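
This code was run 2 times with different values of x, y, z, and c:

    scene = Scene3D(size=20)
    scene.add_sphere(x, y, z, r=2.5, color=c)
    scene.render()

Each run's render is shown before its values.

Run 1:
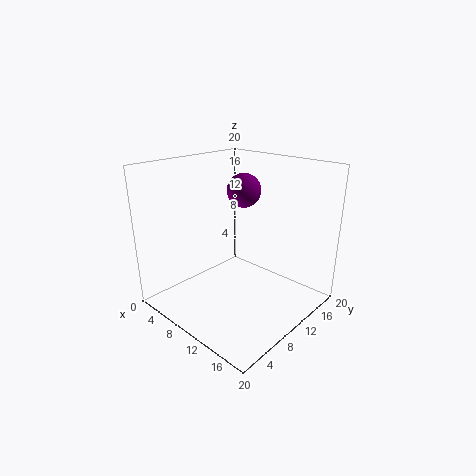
x = 7.5, y = 14, z = 15.5, c = 'purple'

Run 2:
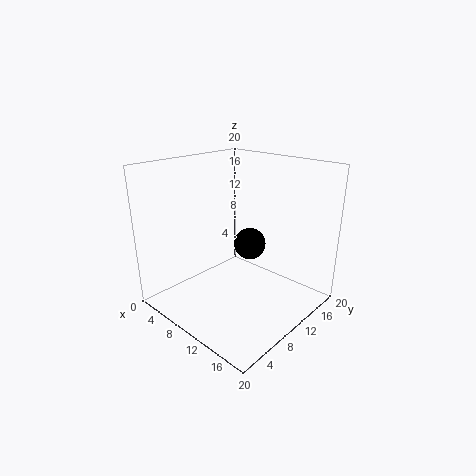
x = 7.5, y = 15.5, z = 6.5, c = 'black'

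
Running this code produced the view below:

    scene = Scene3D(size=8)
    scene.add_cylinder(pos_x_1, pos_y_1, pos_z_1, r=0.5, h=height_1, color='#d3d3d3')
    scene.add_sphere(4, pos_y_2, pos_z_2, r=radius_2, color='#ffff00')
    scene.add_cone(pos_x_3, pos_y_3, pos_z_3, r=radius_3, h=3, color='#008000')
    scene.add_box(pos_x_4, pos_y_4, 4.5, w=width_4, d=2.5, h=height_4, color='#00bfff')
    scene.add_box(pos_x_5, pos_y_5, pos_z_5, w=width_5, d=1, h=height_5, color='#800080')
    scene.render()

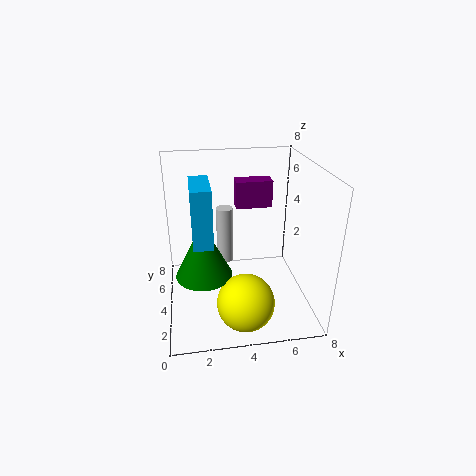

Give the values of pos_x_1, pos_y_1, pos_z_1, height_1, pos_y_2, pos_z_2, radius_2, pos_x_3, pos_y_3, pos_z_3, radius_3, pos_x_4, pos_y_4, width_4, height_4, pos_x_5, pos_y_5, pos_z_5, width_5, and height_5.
pos_x_1 = 3.5; pos_y_1 = 6; pos_z_1 = 1.5; height_1 = 3.5; pos_y_2 = 1.5; pos_z_2 = 1.5; radius_2 = 1.5; pos_x_3 = 2; pos_y_3 = 3; pos_z_3 = 2.5; radius_3 = 1.5; pos_x_4 = 1.5; pos_y_4 = 2; width_4 = 1; height_4 = 3; pos_x_5 = 4; pos_y_5 = 4.5; pos_z_5 = 5.5; width_5 = 2; height_5 = 1.5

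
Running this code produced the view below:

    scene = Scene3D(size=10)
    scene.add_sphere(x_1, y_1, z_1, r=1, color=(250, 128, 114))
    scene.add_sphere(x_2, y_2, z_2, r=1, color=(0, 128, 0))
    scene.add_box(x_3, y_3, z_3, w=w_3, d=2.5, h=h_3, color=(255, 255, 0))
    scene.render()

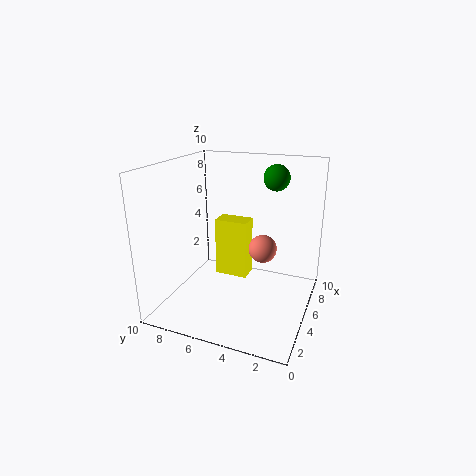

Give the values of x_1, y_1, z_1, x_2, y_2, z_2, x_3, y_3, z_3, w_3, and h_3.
x_1 = 6, y_1 = 3.5, z_1 = 4, x_2 = 9, y_2 = 3.5, z_2 = 8.5, x_3 = 6.5, y_3 = 5, z_3 = 1, w_3 = 1.5, h_3 = 4.5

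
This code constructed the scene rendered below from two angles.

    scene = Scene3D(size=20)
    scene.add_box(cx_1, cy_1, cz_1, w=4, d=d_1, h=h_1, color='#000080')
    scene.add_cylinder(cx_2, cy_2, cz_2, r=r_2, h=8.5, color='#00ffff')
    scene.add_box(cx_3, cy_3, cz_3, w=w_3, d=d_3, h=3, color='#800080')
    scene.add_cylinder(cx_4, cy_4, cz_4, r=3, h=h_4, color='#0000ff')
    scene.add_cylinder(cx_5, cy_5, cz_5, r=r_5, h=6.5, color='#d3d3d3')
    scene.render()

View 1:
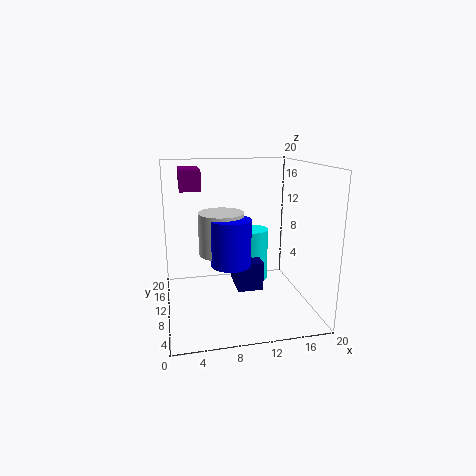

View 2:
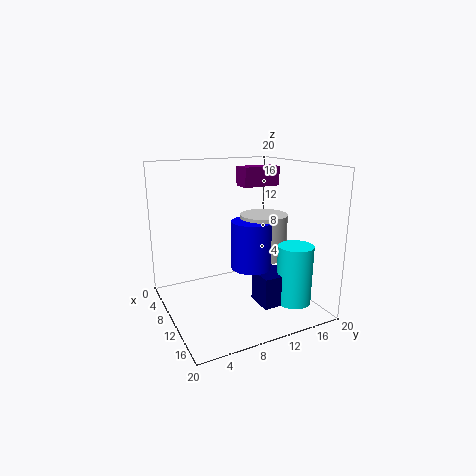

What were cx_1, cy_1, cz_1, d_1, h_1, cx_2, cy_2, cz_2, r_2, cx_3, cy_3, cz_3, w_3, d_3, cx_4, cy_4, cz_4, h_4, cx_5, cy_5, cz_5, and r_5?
cx_1 = 10.5; cy_1 = 12; cz_1 = 0.5; d_1 = 5.5; h_1 = 4.5; cx_2 = 14; cy_2 = 17; cz_2 = 0.5; r_2 = 2.5; cx_3 = 2.5; cy_3 = 13.5; cz_3 = 16; w_3 = 3; d_3 = 6; cx_4 = 9.5; cy_4 = 12.5; cz_4 = 5; h_4 = 7; cx_5 = 8.5; cy_5 = 15; cz_5 = 6; r_5 = 3.5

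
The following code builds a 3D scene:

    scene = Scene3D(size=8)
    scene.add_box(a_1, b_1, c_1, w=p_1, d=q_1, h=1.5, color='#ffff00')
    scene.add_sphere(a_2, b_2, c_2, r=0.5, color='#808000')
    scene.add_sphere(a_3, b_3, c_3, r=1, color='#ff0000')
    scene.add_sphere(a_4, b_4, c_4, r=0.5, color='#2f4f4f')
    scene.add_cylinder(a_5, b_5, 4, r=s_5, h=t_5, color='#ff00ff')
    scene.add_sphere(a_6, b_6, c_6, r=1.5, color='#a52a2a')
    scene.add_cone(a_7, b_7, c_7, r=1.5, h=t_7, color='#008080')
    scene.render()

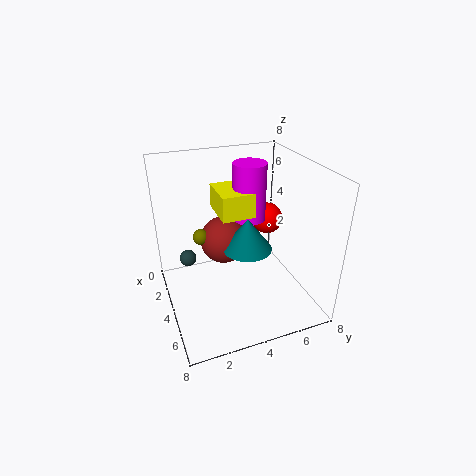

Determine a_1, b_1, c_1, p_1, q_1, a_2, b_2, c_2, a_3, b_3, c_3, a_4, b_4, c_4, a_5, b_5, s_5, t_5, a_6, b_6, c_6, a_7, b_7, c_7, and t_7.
a_1 = 0.5
b_1 = 3.5
c_1 = 4.5
p_1 = 2.5
q_1 = 2
a_2 = 1.5
b_2 = 2.5
c_2 = 3
a_3 = 1.5
b_3 = 7
c_3 = 3.5
a_4 = 2
b_4 = 1.5
c_4 = 2
a_5 = 2
b_5 = 5.5
s_5 = 1
t_5 = 3.5
a_6 = 1.5
b_6 = 4
c_6 = 2.5
a_7 = 3
b_7 = 5
c_7 = 2.5
t_7 = 2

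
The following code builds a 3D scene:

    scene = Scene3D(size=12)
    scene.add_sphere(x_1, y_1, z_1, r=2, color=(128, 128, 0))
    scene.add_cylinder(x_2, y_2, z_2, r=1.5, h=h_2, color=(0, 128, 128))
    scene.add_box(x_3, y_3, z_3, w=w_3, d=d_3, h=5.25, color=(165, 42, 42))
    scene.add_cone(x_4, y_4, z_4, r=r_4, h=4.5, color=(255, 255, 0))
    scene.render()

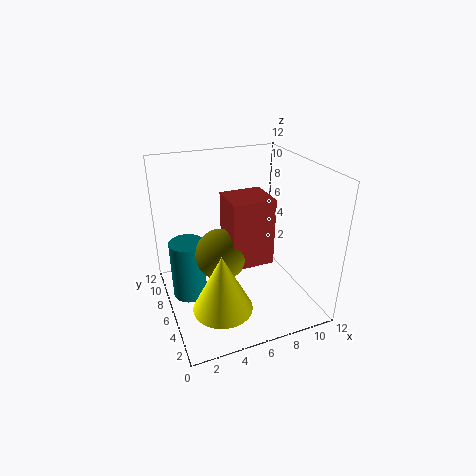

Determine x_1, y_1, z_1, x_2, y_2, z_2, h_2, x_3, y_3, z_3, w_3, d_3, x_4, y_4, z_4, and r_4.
x_1 = 4, y_1 = 4.5, z_1 = 5.75, x_2 = 2, y_2 = 7.75, z_2 = 0.25, h_2 = 5.25, x_3 = 4.5, y_3 = 3, z_3 = 5, w_3 = 3.25, d_3 = 3, x_4 = 3.25, y_4 = 2.25, z_4 = 2.5, r_4 = 2.25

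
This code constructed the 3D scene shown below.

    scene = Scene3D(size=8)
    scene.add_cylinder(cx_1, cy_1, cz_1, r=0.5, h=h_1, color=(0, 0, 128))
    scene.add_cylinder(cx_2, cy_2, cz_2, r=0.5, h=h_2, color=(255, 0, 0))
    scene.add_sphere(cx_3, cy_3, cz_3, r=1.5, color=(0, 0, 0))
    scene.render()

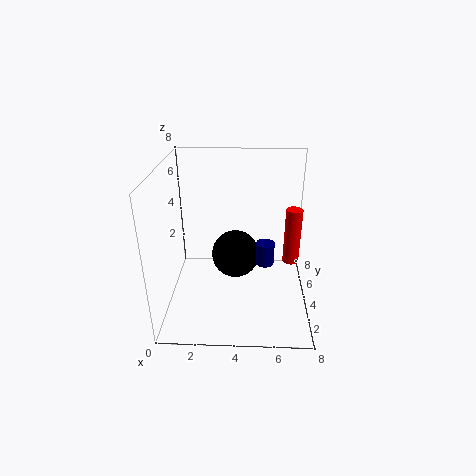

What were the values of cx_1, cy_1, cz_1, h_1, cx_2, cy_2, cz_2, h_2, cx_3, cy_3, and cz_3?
cx_1 = 5.5, cy_1 = 3.5, cz_1 = 2.75, h_1 = 1.25, cx_2 = 7.25, cy_2 = 5.75, cz_2 = 1.5, h_2 = 3.5, cx_3 = 3.75, cy_3 = 6, cz_3 = 1.75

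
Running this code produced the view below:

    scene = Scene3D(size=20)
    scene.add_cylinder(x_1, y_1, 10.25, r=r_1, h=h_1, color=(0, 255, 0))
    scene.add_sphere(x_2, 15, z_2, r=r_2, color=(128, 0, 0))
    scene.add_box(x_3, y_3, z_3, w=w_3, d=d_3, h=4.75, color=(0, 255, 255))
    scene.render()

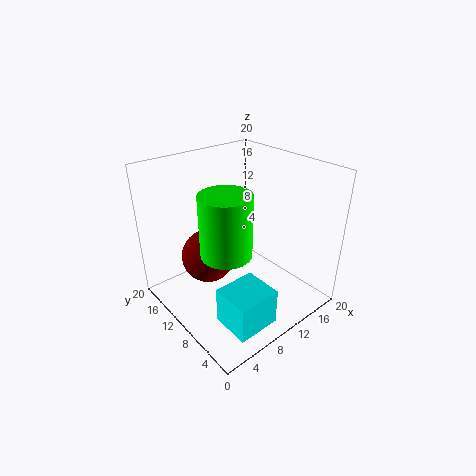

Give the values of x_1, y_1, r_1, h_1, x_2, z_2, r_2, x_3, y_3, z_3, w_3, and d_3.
x_1 = 6, y_1 = 7.5, r_1 = 3.25, h_1 = 8, x_2 = 8.25, z_2 = 5.25, r_2 = 4, x_3 = 2.75, y_3 = 0.5, z_3 = 2.75, w_3 = 5.5, d_3 = 5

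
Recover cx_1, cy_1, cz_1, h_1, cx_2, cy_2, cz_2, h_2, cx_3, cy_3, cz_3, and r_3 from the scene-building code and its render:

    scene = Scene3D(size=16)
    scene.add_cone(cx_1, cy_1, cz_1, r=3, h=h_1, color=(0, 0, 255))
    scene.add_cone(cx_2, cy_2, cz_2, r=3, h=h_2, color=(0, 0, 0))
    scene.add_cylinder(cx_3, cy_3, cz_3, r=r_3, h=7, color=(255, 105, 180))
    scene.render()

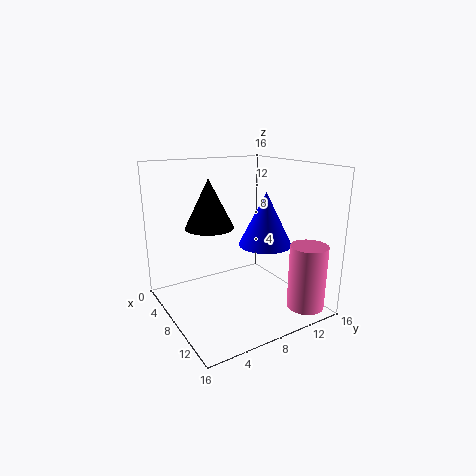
cx_1 = 9
cy_1 = 11
cz_1 = 7
h_1 = 6
cx_2 = 3
cy_2 = 7
cz_2 = 8
h_2 = 6
cx_3 = 14
cy_3 = 13
cz_3 = 1
r_3 = 2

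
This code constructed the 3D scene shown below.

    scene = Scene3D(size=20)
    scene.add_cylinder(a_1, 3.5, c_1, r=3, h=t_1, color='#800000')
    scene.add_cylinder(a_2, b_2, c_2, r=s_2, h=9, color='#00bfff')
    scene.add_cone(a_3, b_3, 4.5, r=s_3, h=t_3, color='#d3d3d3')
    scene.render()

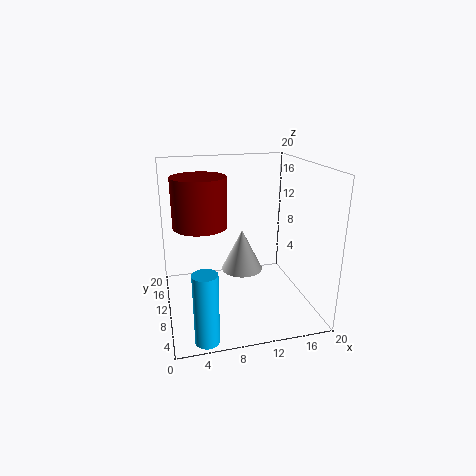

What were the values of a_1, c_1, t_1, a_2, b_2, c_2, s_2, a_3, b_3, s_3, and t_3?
a_1 = 4
c_1 = 14.5
t_1 = 5.5
a_2 = 4
b_2 = 1.5
c_2 = 0.5
s_2 = 1.5
a_3 = 11
b_3 = 11.5
s_3 = 3
t_3 = 6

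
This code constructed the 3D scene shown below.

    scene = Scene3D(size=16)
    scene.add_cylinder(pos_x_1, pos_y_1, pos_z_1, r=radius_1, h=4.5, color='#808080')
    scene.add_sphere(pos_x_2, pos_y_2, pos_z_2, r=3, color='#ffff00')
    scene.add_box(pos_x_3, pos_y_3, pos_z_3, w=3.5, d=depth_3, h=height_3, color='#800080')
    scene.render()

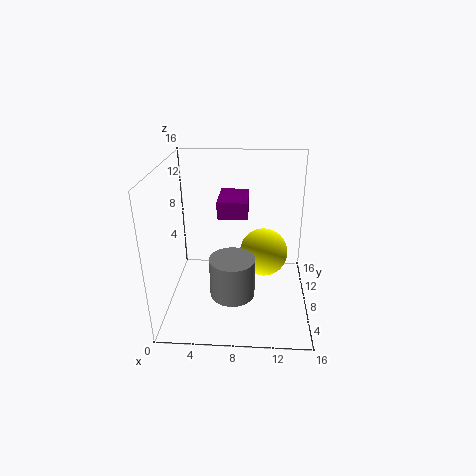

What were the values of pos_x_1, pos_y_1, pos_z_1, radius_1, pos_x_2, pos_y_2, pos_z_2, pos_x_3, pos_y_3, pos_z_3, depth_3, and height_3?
pos_x_1 = 7.5
pos_y_1 = 6
pos_z_1 = 2
radius_1 = 2.5
pos_x_2 = 11
pos_y_2 = 12
pos_z_2 = 4
pos_x_3 = 5.5
pos_y_3 = 9.5
pos_z_3 = 9.5
depth_3 = 5
height_3 = 2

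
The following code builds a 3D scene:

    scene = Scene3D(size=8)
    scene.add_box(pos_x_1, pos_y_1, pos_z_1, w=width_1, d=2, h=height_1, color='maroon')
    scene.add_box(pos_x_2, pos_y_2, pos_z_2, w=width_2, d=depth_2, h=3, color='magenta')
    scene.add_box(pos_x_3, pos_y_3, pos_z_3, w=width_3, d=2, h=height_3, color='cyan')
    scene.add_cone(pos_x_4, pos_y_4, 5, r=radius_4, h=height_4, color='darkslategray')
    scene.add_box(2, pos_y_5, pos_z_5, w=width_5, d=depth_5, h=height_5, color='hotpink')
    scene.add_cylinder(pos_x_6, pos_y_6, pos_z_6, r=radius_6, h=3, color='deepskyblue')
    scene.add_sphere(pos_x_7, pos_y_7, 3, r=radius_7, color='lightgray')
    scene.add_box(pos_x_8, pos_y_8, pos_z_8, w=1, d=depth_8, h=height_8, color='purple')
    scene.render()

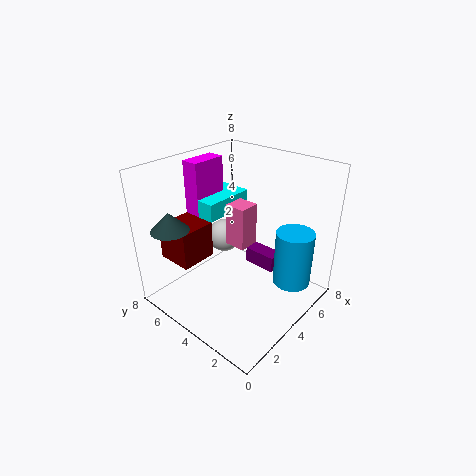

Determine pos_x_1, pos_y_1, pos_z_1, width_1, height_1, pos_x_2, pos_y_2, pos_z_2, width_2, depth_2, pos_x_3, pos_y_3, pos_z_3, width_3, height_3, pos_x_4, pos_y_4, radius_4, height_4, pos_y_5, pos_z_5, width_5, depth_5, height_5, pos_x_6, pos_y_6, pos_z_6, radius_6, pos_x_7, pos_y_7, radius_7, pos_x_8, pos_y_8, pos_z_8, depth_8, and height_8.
pos_x_1 = 1
pos_y_1 = 5
pos_z_1 = 3
width_1 = 2
height_1 = 2
pos_x_2 = 3
pos_y_2 = 6
pos_z_2 = 5
width_2 = 2
depth_2 = 1
pos_x_3 = 3
pos_y_3 = 5
pos_z_3 = 5
width_3 = 3
height_3 = 1
pos_x_4 = 1
pos_y_4 = 6
radius_4 = 1
height_4 = 1
pos_y_5 = 2
pos_z_5 = 5
width_5 = 1
depth_5 = 1
height_5 = 2
pos_x_6 = 5
pos_y_6 = 1
pos_z_6 = 2
radius_6 = 1
pos_x_7 = 5
pos_y_7 = 6
radius_7 = 1
pos_x_8 = 6
pos_y_8 = 3
pos_z_8 = 1
depth_8 = 2
height_8 = 1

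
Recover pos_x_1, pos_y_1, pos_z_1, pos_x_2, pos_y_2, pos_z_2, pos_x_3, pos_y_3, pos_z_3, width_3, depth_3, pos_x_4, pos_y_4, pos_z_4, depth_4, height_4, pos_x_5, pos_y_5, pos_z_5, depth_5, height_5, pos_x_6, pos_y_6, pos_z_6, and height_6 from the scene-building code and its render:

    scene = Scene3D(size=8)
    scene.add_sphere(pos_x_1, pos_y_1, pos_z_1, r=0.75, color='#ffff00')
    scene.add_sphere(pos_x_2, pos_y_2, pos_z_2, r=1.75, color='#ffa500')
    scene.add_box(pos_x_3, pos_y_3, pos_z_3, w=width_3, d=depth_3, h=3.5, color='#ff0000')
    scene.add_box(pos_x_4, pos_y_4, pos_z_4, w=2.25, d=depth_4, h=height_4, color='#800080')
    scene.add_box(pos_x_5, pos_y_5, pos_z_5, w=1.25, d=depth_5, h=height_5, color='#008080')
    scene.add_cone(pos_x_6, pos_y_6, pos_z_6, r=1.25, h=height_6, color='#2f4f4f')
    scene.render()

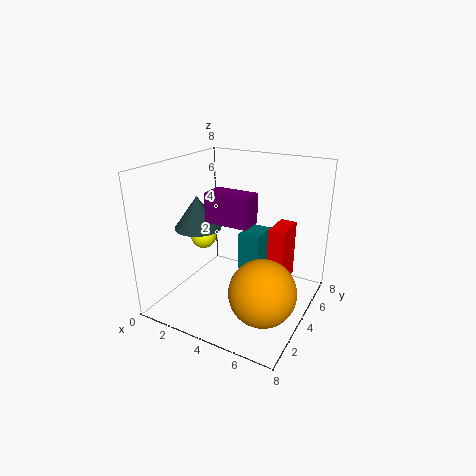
pos_x_1 = 1.5, pos_y_1 = 4.25, pos_z_1 = 3.5, pos_x_2 = 6.25, pos_y_2 = 2.5, pos_z_2 = 2, pos_x_3 = 5.25, pos_y_3 = 5.25, pos_z_3 = 0.75, width_3 = 1, depth_3 = 2, pos_x_4 = 3.25, pos_y_4 = 2, pos_z_4 = 5.5, depth_4 = 1.25, height_4 = 1.5, pos_x_5 = 3.75, pos_y_5 = 4.5, pos_z_5 = 1.75, depth_5 = 1.75, height_5 = 2.25, pos_x_6 = 2.25, pos_y_6 = 2.75, pos_z_6 = 4.75, height_6 = 1.75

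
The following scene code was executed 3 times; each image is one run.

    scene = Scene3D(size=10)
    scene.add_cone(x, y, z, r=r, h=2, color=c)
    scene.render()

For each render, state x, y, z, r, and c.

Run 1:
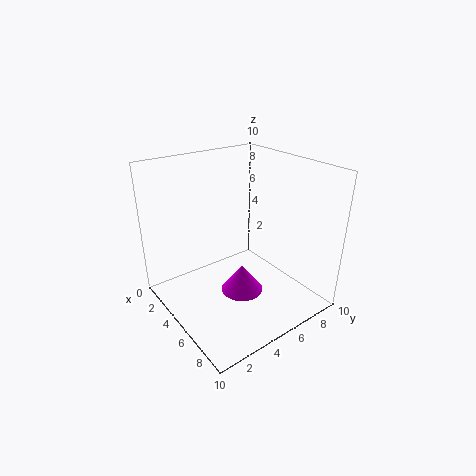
x = 5.5, y = 5, z = 1, r = 1.5, c = 'magenta'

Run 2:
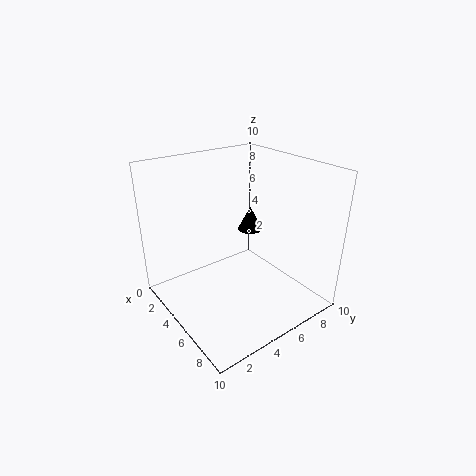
x = 2, y = 8.5, z = 3.5, r = 1, c = 'black'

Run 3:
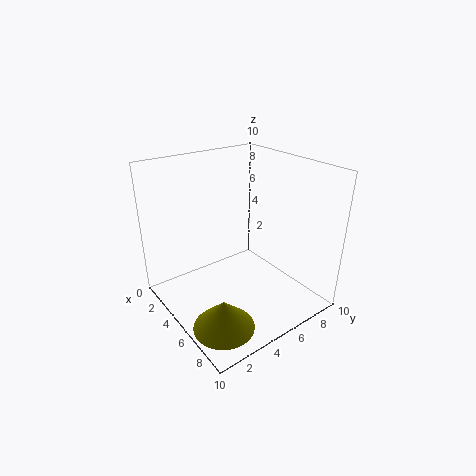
x = 7.5, y = 2, z = 0.5, r = 2, c = 'olive'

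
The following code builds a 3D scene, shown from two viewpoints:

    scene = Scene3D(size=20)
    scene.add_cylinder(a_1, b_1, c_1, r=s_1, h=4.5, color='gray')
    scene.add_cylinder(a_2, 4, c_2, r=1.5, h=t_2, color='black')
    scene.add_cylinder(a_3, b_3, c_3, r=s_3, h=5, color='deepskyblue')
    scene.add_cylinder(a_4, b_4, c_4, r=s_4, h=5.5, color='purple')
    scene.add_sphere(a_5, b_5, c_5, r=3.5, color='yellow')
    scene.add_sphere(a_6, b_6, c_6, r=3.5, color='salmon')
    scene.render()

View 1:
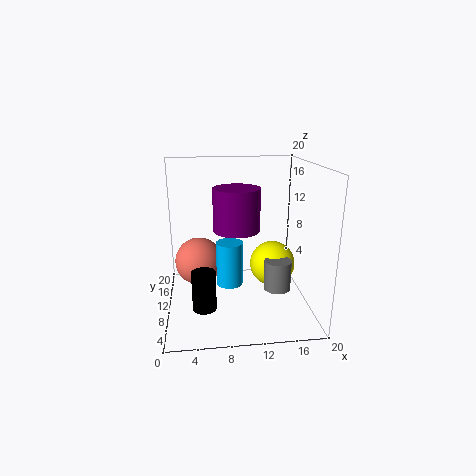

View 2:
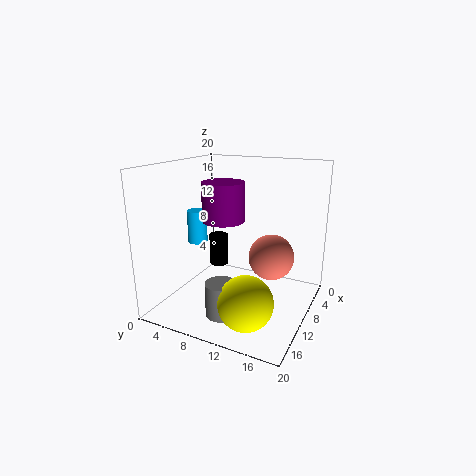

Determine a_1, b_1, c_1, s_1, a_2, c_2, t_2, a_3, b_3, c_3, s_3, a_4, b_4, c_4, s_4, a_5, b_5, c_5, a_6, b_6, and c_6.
a_1 = 16; b_1 = 10.5; c_1 = 1.5; s_1 = 2; a_2 = 5; c_2 = 3; t_2 = 5; a_3 = 8; b_3 = 2; c_3 = 7.5; s_3 = 1.5; a_4 = 9.5; b_4 = 7.5; c_4 = 12; s_4 = 3; a_5 = 16; b_5 = 14; c_5 = 4; a_6 = 4.5; b_6 = 13; c_6 = 5.5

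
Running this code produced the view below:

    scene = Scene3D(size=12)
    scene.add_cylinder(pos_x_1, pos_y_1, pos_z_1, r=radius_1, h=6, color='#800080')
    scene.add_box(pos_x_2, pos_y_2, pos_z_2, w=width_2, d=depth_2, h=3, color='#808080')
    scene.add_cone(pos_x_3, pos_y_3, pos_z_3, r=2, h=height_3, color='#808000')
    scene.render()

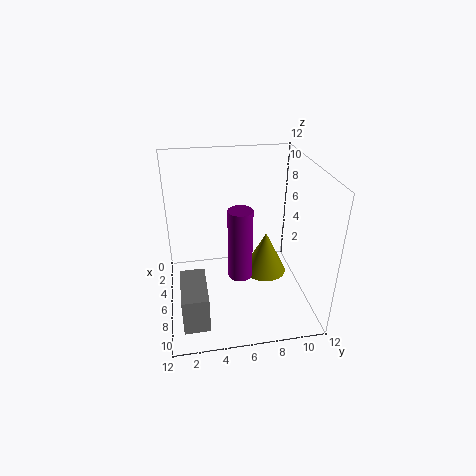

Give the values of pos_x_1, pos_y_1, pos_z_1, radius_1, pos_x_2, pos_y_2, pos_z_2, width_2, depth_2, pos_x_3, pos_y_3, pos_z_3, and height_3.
pos_x_1 = 7
pos_y_1 = 6
pos_z_1 = 3
radius_1 = 1
pos_x_2 = 7
pos_y_2 = 1
pos_z_2 = 1
width_2 = 4
depth_2 = 2
pos_x_3 = 4
pos_y_3 = 9
pos_z_3 = 1
height_3 = 4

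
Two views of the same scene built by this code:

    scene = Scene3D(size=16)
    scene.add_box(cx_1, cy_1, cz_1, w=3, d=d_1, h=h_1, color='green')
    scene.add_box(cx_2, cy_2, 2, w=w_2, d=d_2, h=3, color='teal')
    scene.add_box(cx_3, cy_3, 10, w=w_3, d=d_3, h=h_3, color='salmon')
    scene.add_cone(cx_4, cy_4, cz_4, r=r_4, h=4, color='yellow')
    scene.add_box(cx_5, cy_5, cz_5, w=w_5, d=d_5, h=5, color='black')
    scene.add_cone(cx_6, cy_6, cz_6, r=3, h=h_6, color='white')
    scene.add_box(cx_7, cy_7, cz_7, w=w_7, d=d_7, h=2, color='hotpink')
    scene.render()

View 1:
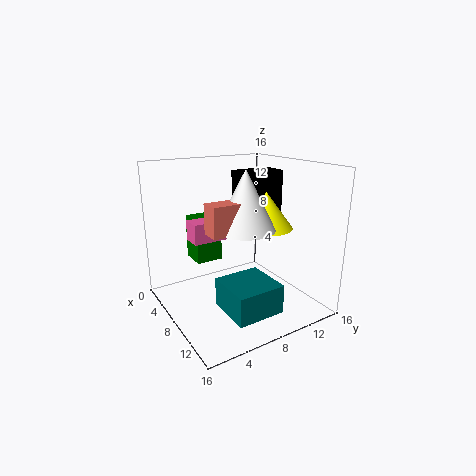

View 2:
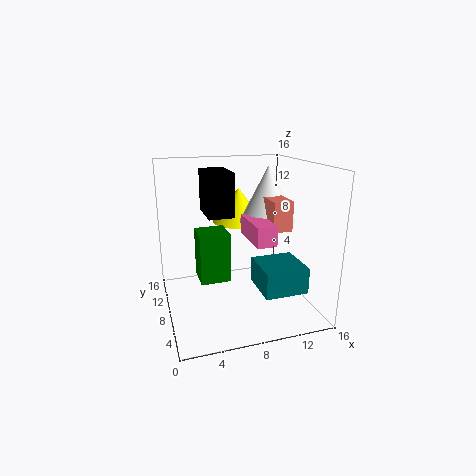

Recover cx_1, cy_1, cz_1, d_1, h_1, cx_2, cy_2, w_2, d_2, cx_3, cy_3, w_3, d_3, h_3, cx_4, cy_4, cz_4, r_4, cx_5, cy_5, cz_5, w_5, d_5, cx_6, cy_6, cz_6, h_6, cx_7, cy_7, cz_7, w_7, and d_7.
cx_1 = 3, cy_1 = 4, cz_1 = 5, d_1 = 3, h_1 = 5, cx_2 = 10, cy_2 = 4, w_2 = 5, d_2 = 5, cx_3 = 10, cy_3 = 3, w_3 = 2, d_3 = 5, h_3 = 3, cx_4 = 9, cy_4 = 11, cz_4 = 9, r_4 = 3, cx_5 = 5, cy_5 = 9, cz_5 = 10, w_5 = 3, d_5 = 5, cx_6 = 11, cy_6 = 7, cz_6 = 10, h_6 = 6, cx_7 = 8, cy_7 = 2, cz_7 = 9, w_7 = 2, d_7 = 5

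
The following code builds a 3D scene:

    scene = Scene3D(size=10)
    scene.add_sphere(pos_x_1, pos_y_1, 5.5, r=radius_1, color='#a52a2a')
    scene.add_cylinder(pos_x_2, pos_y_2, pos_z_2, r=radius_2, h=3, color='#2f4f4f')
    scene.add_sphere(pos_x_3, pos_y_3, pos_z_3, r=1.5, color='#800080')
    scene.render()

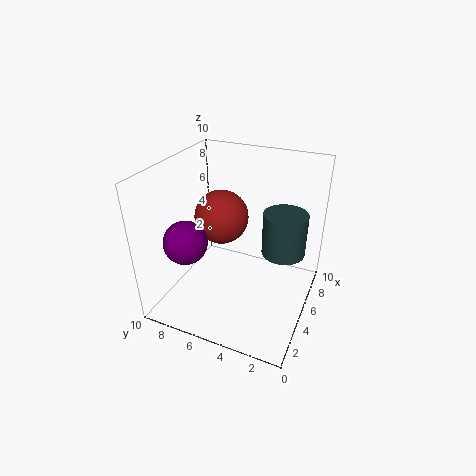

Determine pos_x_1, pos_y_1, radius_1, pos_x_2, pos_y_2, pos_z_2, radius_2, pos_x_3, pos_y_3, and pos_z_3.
pos_x_1 = 6.5
pos_y_1 = 7
radius_1 = 2
pos_x_2 = 6
pos_y_2 = 2
pos_z_2 = 4
radius_2 = 1.5
pos_x_3 = 3
pos_y_3 = 8
pos_z_3 = 5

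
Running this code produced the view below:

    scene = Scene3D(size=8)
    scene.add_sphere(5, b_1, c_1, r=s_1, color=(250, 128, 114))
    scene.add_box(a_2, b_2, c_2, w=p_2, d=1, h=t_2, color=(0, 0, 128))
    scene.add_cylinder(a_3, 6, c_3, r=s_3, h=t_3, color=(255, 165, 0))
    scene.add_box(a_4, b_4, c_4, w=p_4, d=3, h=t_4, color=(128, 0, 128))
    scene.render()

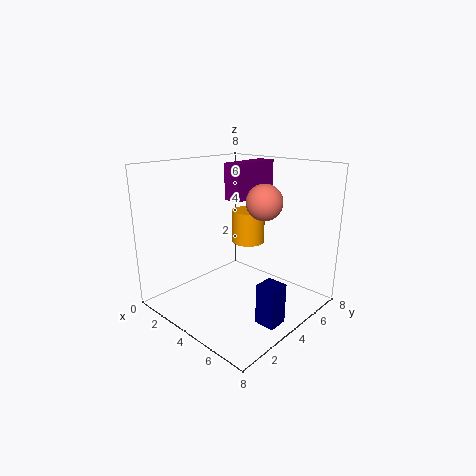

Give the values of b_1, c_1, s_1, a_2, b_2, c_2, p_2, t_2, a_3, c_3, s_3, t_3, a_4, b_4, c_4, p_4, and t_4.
b_1 = 5
c_1 = 6
s_1 = 1
a_2 = 7
b_2 = 2
c_2 = 1
p_2 = 1
t_2 = 2
a_3 = 3
c_3 = 3
s_3 = 1
t_3 = 2
a_4 = 3
b_4 = 4
c_4 = 6
p_4 = 1
t_4 = 2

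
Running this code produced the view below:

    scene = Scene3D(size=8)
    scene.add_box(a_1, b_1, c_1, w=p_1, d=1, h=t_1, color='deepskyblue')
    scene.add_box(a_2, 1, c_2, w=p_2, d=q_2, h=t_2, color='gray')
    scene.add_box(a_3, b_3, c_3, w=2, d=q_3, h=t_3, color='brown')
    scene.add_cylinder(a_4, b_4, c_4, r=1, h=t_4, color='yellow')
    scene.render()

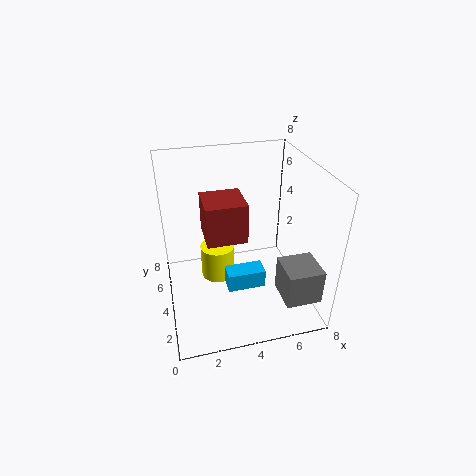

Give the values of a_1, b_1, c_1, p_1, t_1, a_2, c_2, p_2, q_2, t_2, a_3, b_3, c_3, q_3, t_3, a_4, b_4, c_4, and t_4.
a_1 = 3
b_1 = 2
c_1 = 2
p_1 = 2
t_1 = 1
a_2 = 6
c_2 = 1
p_2 = 2
q_2 = 2
t_2 = 2
a_3 = 2
b_3 = 2
c_3 = 5
q_3 = 2
t_3 = 2
a_4 = 3
b_4 = 5
c_4 = 1
t_4 = 2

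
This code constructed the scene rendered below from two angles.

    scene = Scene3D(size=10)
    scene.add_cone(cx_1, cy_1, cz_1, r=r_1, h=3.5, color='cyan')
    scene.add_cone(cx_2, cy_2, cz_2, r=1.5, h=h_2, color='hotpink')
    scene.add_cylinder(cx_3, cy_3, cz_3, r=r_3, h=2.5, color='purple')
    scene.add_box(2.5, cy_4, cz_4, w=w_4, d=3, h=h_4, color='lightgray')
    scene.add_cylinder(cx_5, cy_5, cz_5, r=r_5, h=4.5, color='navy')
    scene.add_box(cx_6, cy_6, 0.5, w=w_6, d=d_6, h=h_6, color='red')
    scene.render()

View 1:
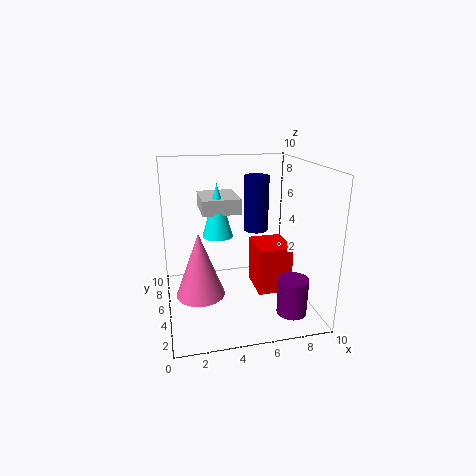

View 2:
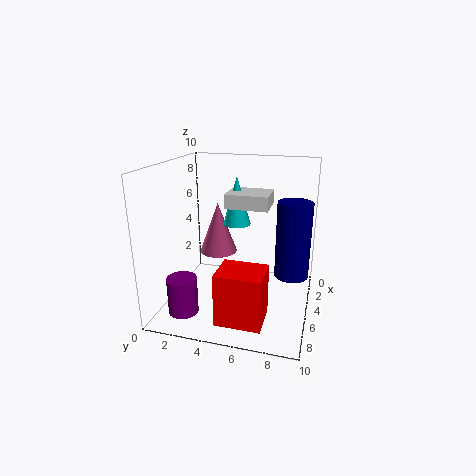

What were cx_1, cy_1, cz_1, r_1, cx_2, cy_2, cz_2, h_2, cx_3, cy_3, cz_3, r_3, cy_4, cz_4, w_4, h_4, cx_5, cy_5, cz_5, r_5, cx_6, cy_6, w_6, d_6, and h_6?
cx_1 = 3.5; cy_1 = 4.5; cz_1 = 5.5; r_1 = 1; cx_2 = 2; cy_2 = 2.5; cz_2 = 2.5; h_2 = 4; cx_3 = 8; cy_3 = 2; cz_3 = 0.5; r_3 = 1; cy_4 = 4; cz_4 = 7; w_4 = 2.5; h_4 = 1; cx_5 = 7.5; cy_5 = 9; cz_5 = 4; r_5 = 1; cx_6 = 6.5; cy_6 = 4.5; w_6 = 2.5; d_6 = 3; h_6 = 3.5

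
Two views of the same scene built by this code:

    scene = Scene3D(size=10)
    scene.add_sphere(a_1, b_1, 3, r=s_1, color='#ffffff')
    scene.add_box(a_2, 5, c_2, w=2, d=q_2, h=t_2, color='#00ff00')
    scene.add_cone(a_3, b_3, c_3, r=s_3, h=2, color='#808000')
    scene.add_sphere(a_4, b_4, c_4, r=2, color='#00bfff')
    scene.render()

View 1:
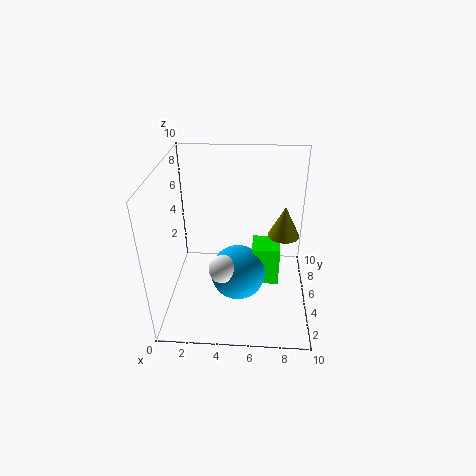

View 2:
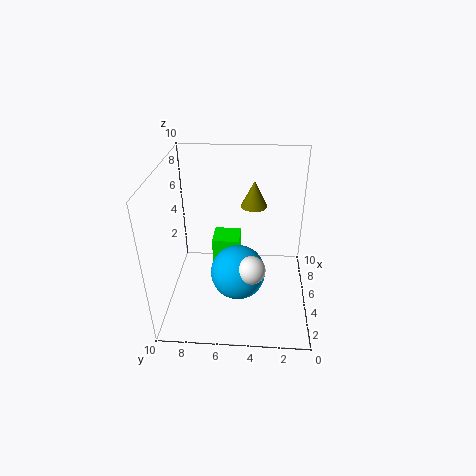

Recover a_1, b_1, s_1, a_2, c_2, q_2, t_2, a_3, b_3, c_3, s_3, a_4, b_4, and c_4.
a_1 = 4; b_1 = 4; s_1 = 1; a_2 = 6; c_2 = 1; q_2 = 2; t_2 = 3; a_3 = 8; b_3 = 4; c_3 = 6; s_3 = 1; a_4 = 5; b_4 = 5; c_4 = 2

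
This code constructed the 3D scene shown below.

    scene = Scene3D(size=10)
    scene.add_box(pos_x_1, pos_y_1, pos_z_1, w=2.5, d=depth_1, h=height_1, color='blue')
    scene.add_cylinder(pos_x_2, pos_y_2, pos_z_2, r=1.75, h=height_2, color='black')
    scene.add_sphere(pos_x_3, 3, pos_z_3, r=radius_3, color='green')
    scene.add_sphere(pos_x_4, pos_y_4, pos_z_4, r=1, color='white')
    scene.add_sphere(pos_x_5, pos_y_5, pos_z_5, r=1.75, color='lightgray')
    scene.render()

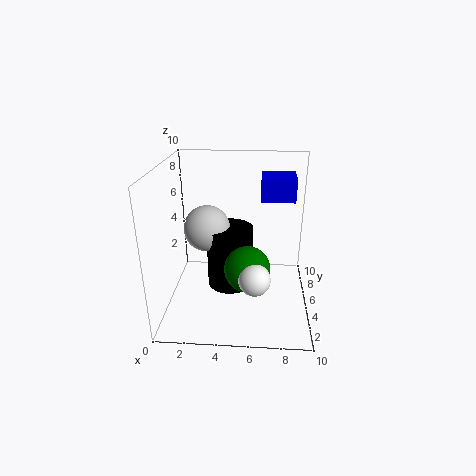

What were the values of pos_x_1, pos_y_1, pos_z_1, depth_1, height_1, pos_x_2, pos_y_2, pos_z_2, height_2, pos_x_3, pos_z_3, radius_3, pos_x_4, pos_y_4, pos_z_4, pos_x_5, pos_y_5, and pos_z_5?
pos_x_1 = 6.5, pos_y_1 = 6.75, pos_z_1 = 7, depth_1 = 2.25, height_1 = 1.75, pos_x_2 = 4.25, pos_y_2 = 6.75, pos_z_2 = 0.25, height_2 = 4.75, pos_x_3 = 5.75, pos_z_3 = 3.75, radius_3 = 1.5, pos_x_4 = 6.25, pos_y_4 = 1.75, pos_z_4 = 3.75, pos_x_5 = 2.5, pos_y_5 = 7, pos_z_5 = 4.75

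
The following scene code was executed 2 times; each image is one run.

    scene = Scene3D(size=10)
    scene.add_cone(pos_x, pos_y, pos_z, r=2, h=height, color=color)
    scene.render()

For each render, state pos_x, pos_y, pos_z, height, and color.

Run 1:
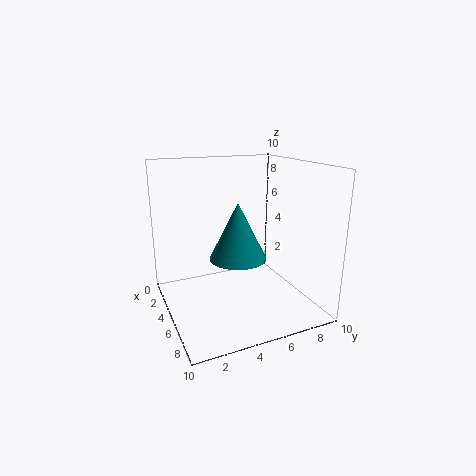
pos_x = 5; pos_y = 5; pos_z = 3.5; height = 4; color = 'teal'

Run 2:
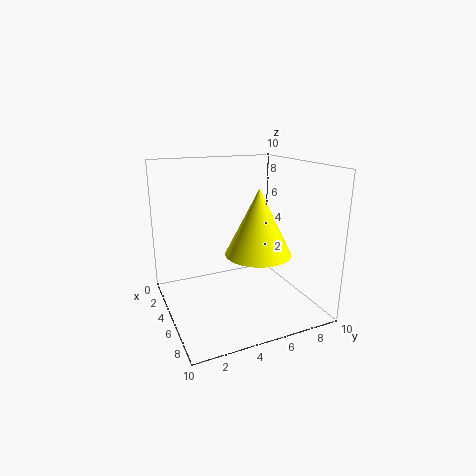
pos_x = 8; pos_y = 5; pos_z = 5; height = 4; color = 'yellow'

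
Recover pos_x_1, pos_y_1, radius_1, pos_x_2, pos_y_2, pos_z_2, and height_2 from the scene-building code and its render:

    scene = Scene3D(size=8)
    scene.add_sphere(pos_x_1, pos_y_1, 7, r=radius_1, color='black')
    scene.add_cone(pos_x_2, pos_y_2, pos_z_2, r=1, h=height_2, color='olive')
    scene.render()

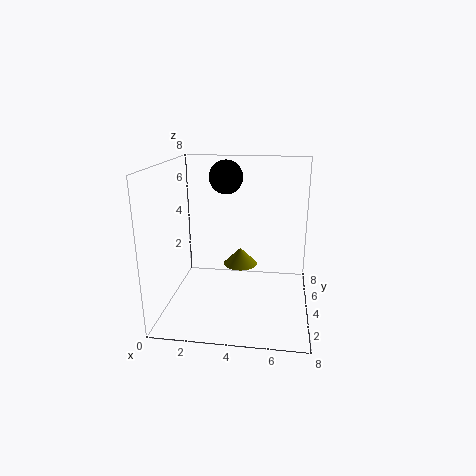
pos_x_1 = 3
pos_y_1 = 6
radius_1 = 1
pos_x_2 = 4
pos_y_2 = 5
pos_z_2 = 2
height_2 = 1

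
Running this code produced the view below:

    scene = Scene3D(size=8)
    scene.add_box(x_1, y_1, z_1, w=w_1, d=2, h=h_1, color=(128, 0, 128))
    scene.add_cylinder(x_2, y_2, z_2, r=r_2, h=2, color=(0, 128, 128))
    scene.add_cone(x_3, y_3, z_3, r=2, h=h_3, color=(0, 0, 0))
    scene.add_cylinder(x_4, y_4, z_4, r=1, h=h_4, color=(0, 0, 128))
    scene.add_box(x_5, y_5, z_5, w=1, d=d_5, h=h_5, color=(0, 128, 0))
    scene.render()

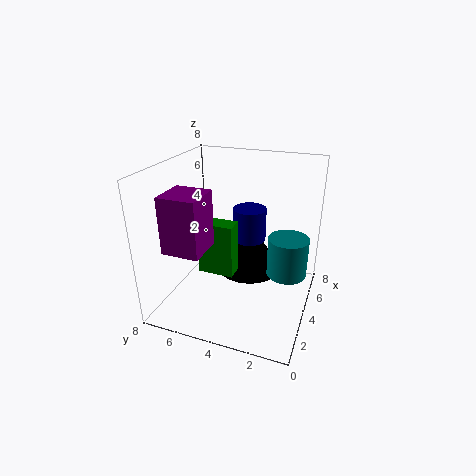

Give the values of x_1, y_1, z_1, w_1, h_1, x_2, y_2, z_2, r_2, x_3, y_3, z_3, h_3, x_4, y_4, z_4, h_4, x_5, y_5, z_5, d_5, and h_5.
x_1 = 1, y_1 = 5, z_1 = 4, w_1 = 2, h_1 = 3, x_2 = 3, y_2 = 1, z_2 = 3, r_2 = 1, x_3 = 6, y_3 = 4, z_3 = 1, h_3 = 3, x_4 = 6, y_4 = 4, z_4 = 3, h_4 = 2, x_5 = 3, y_5 = 4, z_5 = 2, d_5 = 2, h_5 = 3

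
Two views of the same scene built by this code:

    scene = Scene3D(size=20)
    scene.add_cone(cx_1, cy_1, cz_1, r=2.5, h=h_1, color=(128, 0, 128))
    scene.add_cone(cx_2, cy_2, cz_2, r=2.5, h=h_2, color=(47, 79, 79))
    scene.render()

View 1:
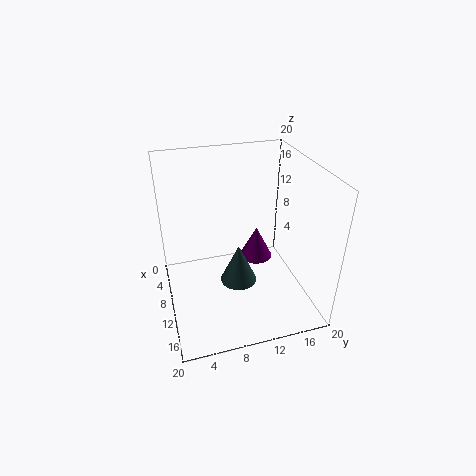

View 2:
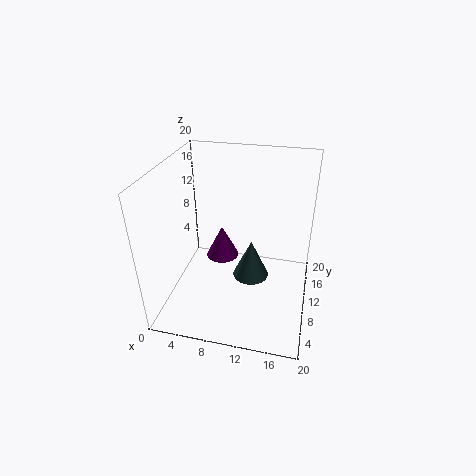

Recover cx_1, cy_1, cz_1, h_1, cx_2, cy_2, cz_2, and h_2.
cx_1 = 6.5, cy_1 = 14, cz_1 = 4, h_1 = 5, cx_2 = 12, cy_2 = 9.5, cz_2 = 4.5, h_2 = 5.5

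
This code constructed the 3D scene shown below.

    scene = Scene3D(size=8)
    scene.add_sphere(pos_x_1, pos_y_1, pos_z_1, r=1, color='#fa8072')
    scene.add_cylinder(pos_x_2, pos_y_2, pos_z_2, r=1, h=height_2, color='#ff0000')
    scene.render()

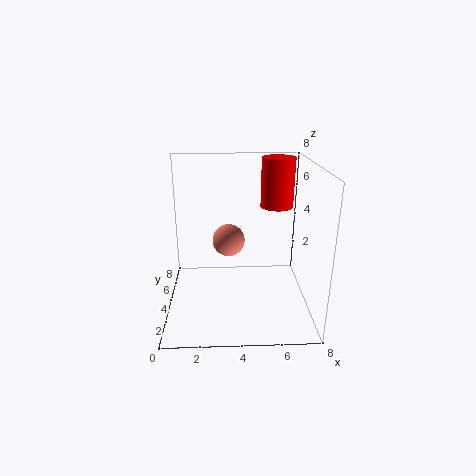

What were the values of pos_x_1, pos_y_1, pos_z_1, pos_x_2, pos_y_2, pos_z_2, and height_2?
pos_x_1 = 3.5
pos_y_1 = 6
pos_z_1 = 3
pos_x_2 = 6.5
pos_y_2 = 6.5
pos_z_2 = 5
height_2 = 3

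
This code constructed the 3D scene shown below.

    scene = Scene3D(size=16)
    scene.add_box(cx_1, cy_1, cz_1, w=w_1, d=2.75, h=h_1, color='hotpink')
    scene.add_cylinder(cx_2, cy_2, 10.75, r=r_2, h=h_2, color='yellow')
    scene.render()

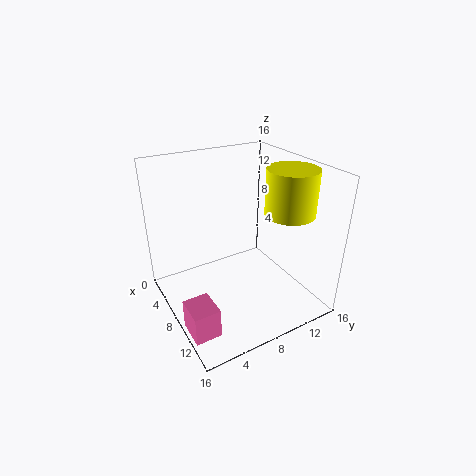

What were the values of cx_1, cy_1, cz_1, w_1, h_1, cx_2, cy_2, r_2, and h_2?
cx_1 = 10
cy_1 = 0.25
cz_1 = 0.5
w_1 = 3.25
h_1 = 3.25
cx_2 = 10.5
cy_2 = 13
r_2 = 2.75
h_2 = 5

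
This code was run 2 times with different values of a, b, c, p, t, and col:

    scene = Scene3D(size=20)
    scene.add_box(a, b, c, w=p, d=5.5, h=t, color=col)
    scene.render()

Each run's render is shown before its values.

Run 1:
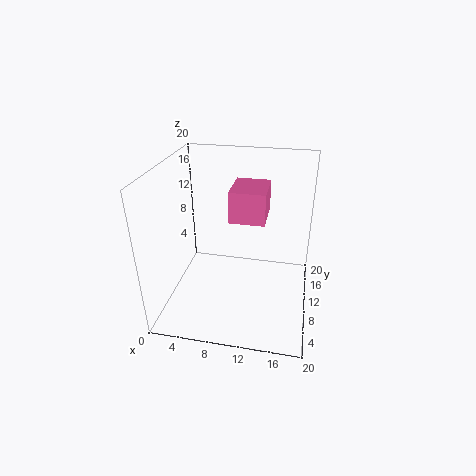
a = 9.5; b = 6.5; c = 14; p = 4.5; t = 4; col = 'hotpink'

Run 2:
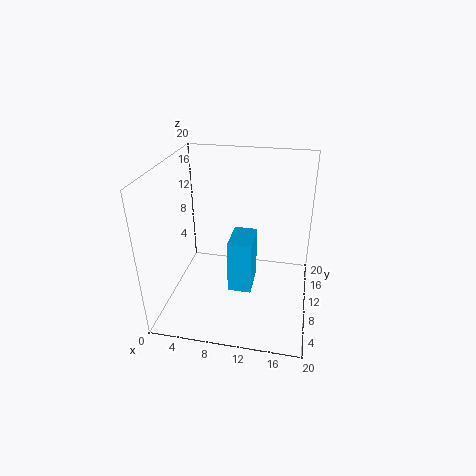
a = 8.5; b = 9.5; c = 1; p = 3.5; t = 8; col = 'deepskyblue'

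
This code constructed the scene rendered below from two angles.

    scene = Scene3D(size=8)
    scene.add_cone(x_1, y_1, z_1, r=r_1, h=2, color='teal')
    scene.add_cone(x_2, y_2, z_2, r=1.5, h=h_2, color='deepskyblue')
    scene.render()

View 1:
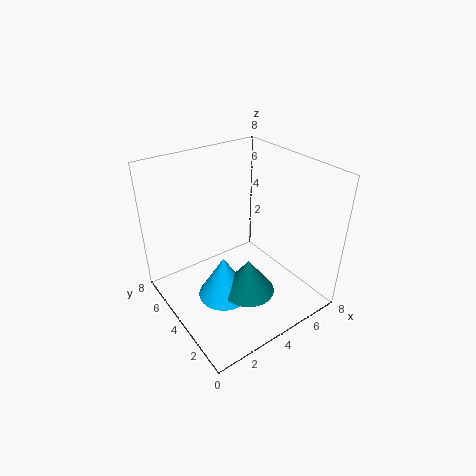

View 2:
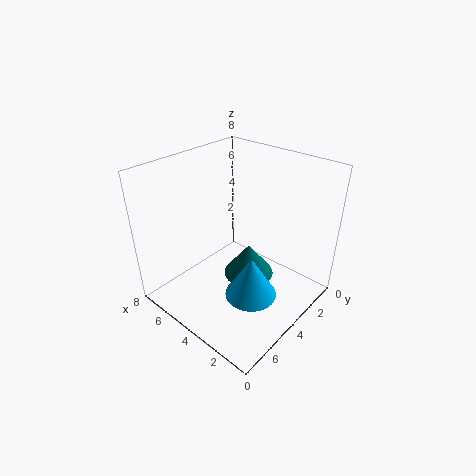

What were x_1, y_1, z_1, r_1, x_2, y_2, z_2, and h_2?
x_1 = 4; y_1 = 3; z_1 = 1; r_1 = 1.5; x_2 = 3; y_2 = 4; z_2 = 0.5; h_2 = 2.5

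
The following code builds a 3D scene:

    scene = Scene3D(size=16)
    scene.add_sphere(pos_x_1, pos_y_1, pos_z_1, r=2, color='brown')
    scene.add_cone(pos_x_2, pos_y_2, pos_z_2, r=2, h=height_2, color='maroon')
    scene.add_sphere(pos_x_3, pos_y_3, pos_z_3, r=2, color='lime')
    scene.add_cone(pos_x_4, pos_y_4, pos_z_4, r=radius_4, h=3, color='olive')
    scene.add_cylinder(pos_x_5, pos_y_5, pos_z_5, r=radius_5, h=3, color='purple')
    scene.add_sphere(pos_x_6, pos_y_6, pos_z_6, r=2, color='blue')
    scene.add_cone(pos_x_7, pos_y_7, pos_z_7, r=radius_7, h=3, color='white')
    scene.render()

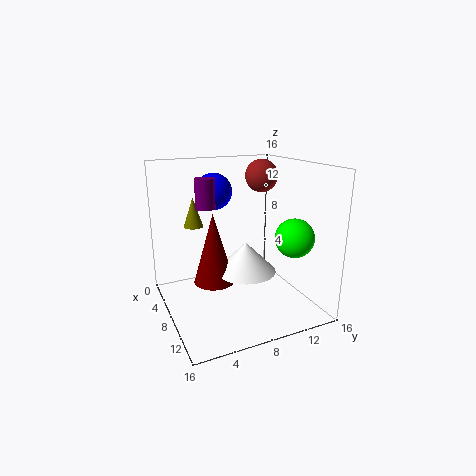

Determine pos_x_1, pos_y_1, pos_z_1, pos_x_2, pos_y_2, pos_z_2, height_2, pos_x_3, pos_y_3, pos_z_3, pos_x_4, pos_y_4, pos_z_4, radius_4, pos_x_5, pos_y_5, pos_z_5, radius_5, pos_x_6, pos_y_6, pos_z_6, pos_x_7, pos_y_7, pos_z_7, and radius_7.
pos_x_1 = 4
pos_y_1 = 13
pos_z_1 = 14
pos_x_2 = 11
pos_y_2 = 4
pos_z_2 = 5
height_2 = 7
pos_x_3 = 13
pos_y_3 = 12
pos_z_3 = 9
pos_x_4 = 8
pos_y_4 = 3
pos_z_4 = 10
radius_4 = 1
pos_x_5 = 9
pos_y_5 = 4
pos_z_5 = 12
radius_5 = 1
pos_x_6 = 6
pos_y_6 = 6
pos_z_6 = 13
pos_x_7 = 12
pos_y_7 = 7
pos_z_7 = 6
radius_7 = 3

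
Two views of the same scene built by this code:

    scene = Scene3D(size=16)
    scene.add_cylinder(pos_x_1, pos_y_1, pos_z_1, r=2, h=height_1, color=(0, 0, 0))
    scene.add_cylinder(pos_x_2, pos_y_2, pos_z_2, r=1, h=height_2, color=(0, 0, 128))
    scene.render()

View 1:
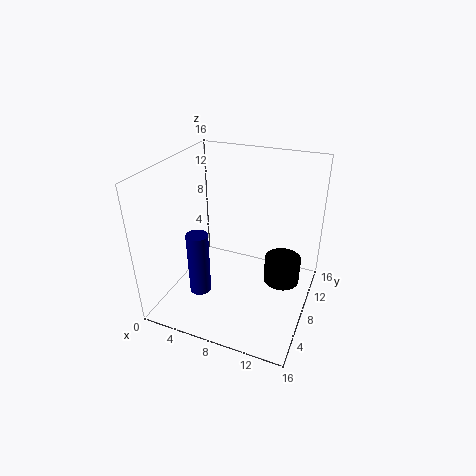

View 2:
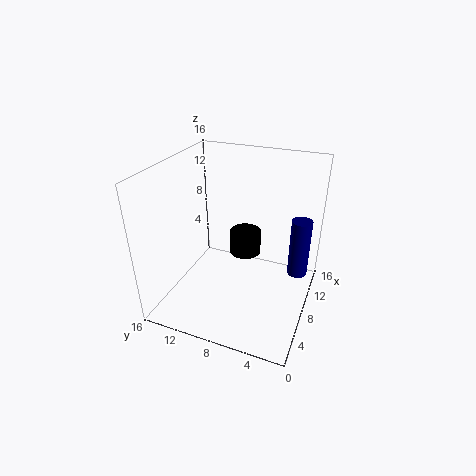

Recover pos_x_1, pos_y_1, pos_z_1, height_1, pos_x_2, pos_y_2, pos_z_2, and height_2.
pos_x_1 = 13; pos_y_1 = 9; pos_z_1 = 3; height_1 = 3; pos_x_2 = 7; pos_y_2 = 1; pos_z_2 = 6; height_2 = 6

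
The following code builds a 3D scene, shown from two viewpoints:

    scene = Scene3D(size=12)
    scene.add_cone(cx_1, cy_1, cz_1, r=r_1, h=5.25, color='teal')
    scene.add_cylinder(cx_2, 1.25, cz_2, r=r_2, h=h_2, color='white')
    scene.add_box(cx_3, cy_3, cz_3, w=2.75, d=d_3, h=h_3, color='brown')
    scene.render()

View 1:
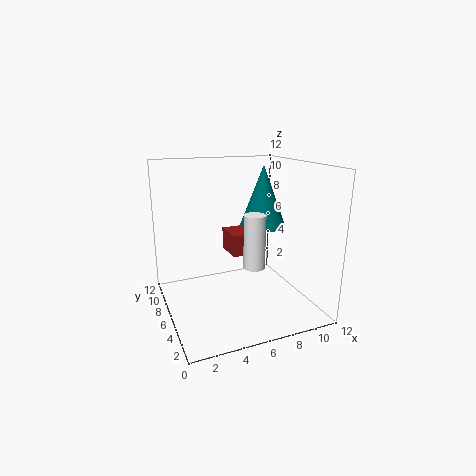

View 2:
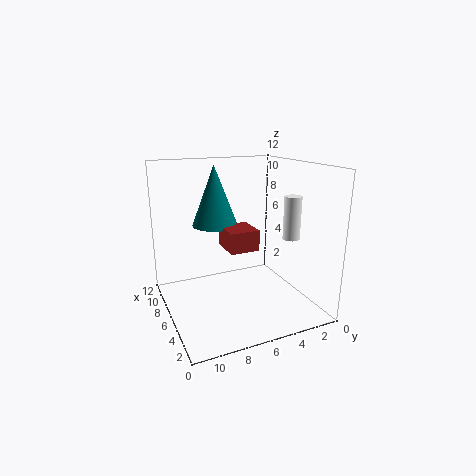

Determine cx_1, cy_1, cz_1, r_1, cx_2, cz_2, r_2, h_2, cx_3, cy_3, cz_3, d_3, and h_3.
cx_1 = 8.75, cy_1 = 7, cz_1 = 6.5, r_1 = 2, cx_2 = 5.25, cz_2 = 5.5, r_2 = 0.75, h_2 = 3.75, cx_3 = 5, cy_3 = 4.5, cz_3 = 5, d_3 = 2.5, h_3 = 1.75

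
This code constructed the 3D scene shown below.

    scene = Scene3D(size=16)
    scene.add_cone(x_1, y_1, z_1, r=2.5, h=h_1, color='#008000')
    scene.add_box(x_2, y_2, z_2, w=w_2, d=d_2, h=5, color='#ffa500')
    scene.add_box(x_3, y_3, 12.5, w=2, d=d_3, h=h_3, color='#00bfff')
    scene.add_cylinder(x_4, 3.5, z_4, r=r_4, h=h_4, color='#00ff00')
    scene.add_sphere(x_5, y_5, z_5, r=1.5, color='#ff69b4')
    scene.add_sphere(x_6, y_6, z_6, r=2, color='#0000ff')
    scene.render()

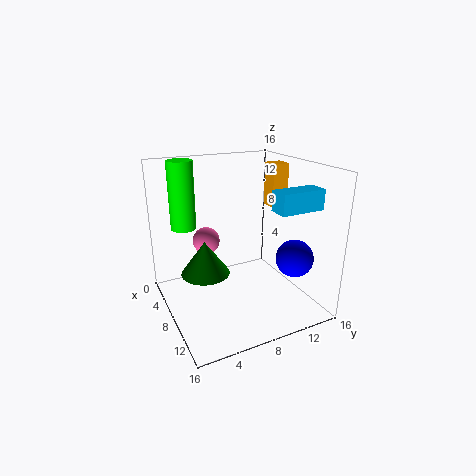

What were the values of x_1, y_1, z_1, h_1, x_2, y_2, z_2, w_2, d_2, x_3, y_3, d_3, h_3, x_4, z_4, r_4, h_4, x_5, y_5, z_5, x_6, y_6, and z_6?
x_1 = 9.5; y_1 = 3.5; z_1 = 5.5; h_1 = 3.5; x_2 = 5; y_2 = 13; z_2 = 10.5; w_2 = 2; d_2 = 2; x_3 = 13; y_3 = 9; d_3 = 4.5; h_3 = 2; x_4 = 2.5; z_4 = 8; r_4 = 1.5; h_4 = 8; x_5 = 6; y_5 = 5; z_5 = 7.5; x_6 = 12.5; y_6 = 12.5; z_6 = 6.5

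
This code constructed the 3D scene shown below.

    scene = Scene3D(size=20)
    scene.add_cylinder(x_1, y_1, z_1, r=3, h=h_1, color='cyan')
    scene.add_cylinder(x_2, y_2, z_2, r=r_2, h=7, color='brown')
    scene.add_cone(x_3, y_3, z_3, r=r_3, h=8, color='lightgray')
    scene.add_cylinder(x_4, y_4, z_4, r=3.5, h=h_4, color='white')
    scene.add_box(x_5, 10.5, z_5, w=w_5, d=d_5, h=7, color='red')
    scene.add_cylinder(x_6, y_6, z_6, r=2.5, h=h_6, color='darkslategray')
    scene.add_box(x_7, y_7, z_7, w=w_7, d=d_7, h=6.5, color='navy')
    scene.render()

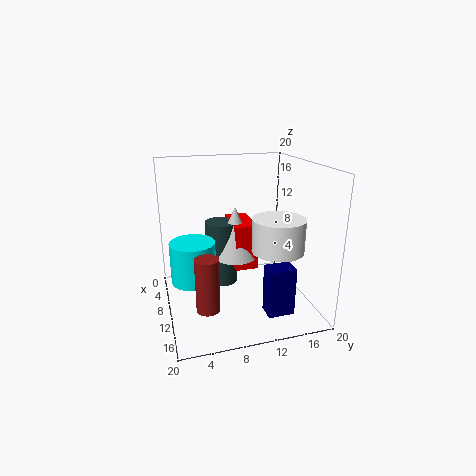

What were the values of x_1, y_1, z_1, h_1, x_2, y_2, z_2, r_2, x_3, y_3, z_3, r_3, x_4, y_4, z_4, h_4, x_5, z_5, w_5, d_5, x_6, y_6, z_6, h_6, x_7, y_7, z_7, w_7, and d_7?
x_1 = 11, y_1 = 3.5, z_1 = 5, h_1 = 5.5, x_2 = 15.5, y_2 = 4.5, z_2 = 3, r_2 = 1.5, x_3 = 5, y_3 = 11, z_3 = 5, r_3 = 3.5, x_4 = 13.5, y_4 = 14.5, z_4 = 9, h_4 = 4.5, x_5 = 0.5, z_5 = 3.5, w_5 = 7, d_5 = 3.5, x_6 = 4, y_6 = 9, z_6 = 0.5, h_6 = 10, x_7 = 15, y_7 = 12, z_7 = 1.5, w_7 = 2.5, d_7 = 3.5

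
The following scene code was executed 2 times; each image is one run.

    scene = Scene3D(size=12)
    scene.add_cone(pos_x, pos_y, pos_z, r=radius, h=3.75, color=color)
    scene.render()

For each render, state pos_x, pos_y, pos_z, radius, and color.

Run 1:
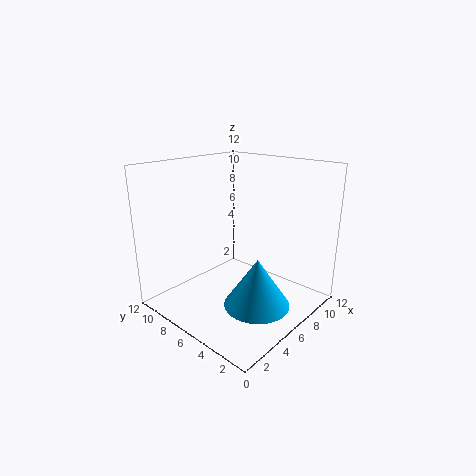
pos_x = 4.25; pos_y = 2.5; pos_z = 2; radius = 2.5; color = 'deepskyblue'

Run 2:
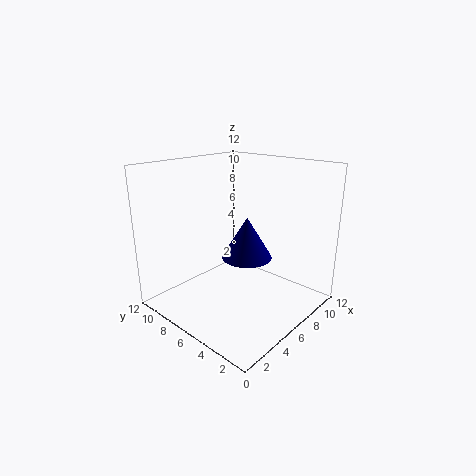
pos_x = 7.75; pos_y = 6.5; pos_z = 3.5; radius = 2.25; color = 'navy'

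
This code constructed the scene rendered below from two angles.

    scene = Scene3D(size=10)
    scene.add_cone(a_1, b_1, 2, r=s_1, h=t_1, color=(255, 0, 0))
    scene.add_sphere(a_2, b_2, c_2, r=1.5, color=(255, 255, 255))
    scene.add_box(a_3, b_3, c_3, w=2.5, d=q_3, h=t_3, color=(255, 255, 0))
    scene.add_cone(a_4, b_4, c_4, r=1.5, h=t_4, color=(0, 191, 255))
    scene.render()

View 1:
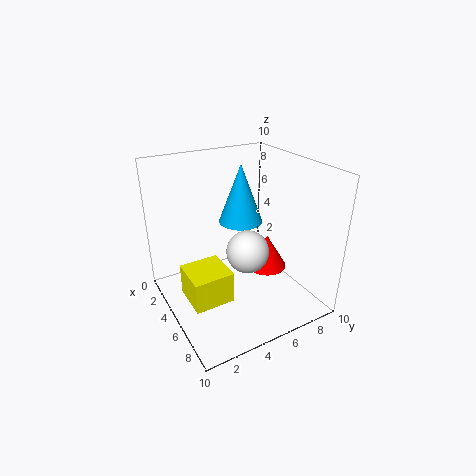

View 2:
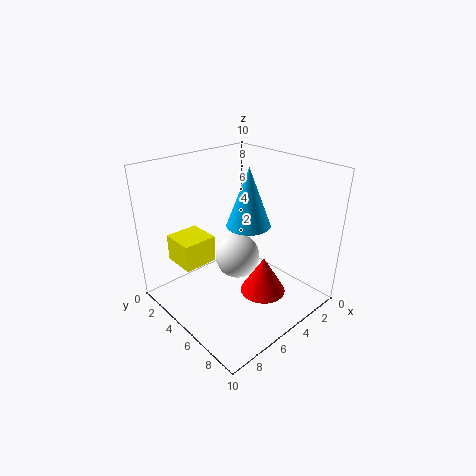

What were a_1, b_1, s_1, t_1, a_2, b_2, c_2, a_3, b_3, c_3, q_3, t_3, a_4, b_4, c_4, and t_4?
a_1 = 5, b_1 = 7.5, s_1 = 1.5, t_1 = 2.5, a_2 = 5.5, b_2 = 5.5, c_2 = 4, a_3 = 5.5, b_3 = 0.5, c_3 = 2.5, q_3 = 2.5, t_3 = 2, a_4 = 4.5, b_4 = 5.5, c_4 = 6, t_4 = 4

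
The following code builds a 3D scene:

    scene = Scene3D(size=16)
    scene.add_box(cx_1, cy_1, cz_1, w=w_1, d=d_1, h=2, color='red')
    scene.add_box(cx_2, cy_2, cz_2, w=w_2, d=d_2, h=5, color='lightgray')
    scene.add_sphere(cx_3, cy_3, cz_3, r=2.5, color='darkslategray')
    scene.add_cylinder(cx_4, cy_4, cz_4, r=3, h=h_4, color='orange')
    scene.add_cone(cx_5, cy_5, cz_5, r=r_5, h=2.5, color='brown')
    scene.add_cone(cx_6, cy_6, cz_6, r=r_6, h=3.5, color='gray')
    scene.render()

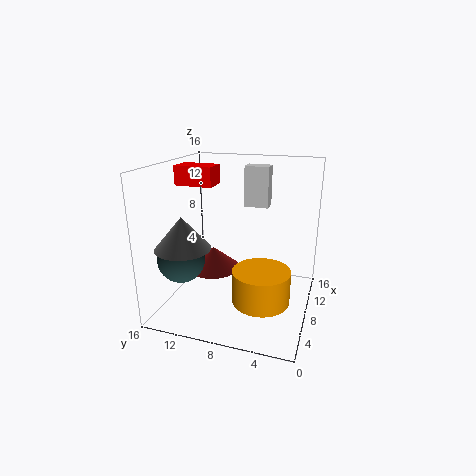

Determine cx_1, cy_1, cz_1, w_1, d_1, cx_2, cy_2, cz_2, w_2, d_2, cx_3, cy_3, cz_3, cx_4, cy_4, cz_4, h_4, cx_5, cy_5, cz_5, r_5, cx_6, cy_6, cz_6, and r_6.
cx_1 = 5.5
cy_1 = 10
cz_1 = 14
w_1 = 2.5
d_1 = 4
cx_2 = 13.5
cy_2 = 6
cz_2 = 10
w_2 = 2
d_2 = 3
cx_3 = 4
cy_3 = 13
cz_3 = 6.5
cx_4 = 5
cy_4 = 4.5
cz_4 = 2.5
h_4 = 3.5
cx_5 = 8
cy_5 = 11
cz_5 = 4
r_5 = 3
cx_6 = 4.5
cy_6 = 13
cz_6 = 7.5
r_6 = 3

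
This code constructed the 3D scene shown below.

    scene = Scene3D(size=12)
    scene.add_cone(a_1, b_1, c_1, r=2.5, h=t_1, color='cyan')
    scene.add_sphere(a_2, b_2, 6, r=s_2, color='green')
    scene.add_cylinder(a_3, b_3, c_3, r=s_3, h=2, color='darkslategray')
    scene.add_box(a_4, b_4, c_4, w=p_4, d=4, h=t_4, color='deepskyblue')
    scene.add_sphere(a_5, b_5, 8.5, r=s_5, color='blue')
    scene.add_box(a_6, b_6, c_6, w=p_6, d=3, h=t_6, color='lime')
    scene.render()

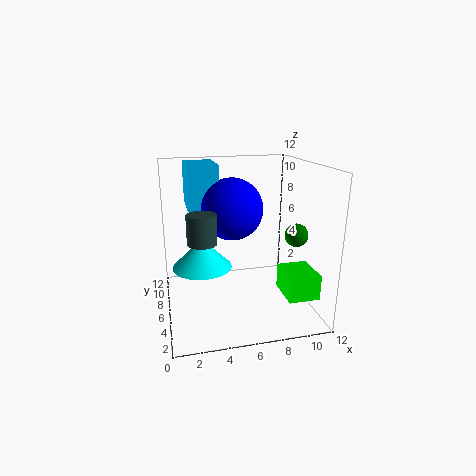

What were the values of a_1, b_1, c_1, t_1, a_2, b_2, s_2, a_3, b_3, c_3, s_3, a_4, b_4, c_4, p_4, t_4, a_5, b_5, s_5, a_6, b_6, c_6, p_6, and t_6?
a_1 = 3, b_1 = 6.5, c_1 = 3.5, t_1 = 2.5, a_2 = 11, b_2 = 5.5, s_2 = 1, a_3 = 2.5, b_3 = 1.5, c_3 = 7.5, s_3 = 1, a_4 = 2, b_4 = 6, c_4 = 8.5, p_4 = 2.5, t_4 = 3.5, a_5 = 5.5, b_5 = 6, s_5 = 2.5, a_6 = 9, b_6 = 1.5, c_6 = 2, p_6 = 2.5, t_6 = 2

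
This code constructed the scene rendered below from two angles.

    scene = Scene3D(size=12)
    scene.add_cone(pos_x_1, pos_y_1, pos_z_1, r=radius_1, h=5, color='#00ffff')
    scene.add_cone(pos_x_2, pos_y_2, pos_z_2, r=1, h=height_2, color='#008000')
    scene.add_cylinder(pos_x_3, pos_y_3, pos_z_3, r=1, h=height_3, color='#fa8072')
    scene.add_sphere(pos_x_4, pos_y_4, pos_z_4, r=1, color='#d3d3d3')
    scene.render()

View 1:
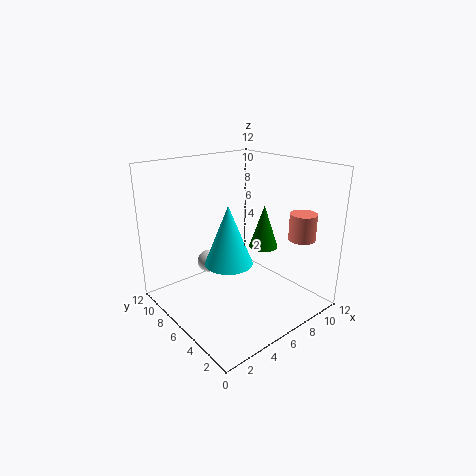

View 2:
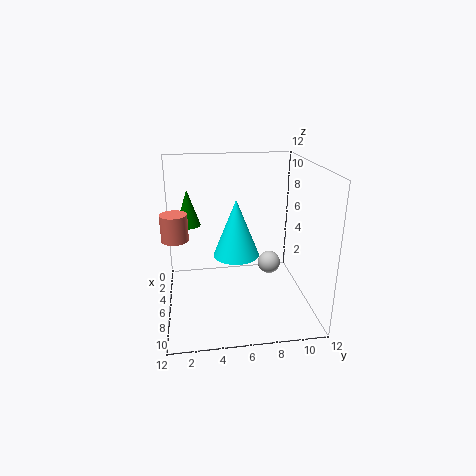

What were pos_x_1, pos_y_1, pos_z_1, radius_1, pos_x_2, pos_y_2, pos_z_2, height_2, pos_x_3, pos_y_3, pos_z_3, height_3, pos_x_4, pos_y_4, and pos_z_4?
pos_x_1 = 5, pos_y_1 = 6, pos_z_1 = 4, radius_1 = 2, pos_x_2 = 5, pos_y_2 = 2, pos_z_2 = 7, height_2 = 3, pos_x_3 = 8, pos_y_3 = 1, pos_z_3 = 7, height_3 = 2, pos_x_4 = 5, pos_y_4 = 9, pos_z_4 = 3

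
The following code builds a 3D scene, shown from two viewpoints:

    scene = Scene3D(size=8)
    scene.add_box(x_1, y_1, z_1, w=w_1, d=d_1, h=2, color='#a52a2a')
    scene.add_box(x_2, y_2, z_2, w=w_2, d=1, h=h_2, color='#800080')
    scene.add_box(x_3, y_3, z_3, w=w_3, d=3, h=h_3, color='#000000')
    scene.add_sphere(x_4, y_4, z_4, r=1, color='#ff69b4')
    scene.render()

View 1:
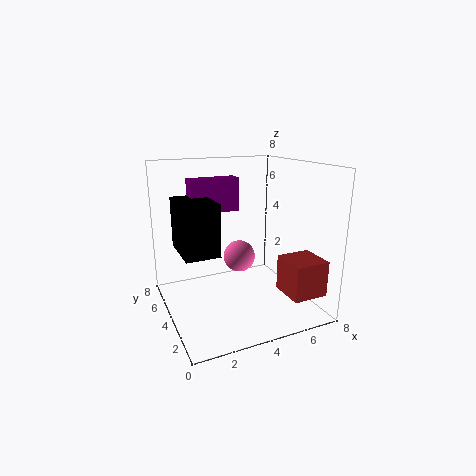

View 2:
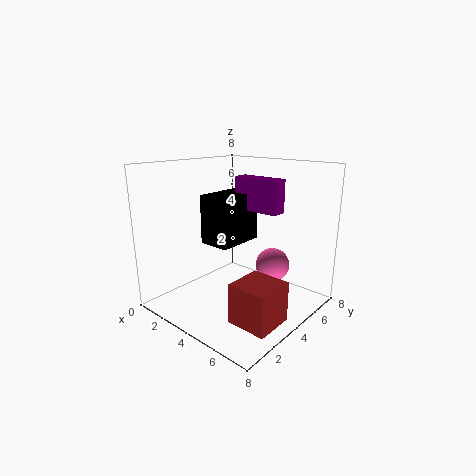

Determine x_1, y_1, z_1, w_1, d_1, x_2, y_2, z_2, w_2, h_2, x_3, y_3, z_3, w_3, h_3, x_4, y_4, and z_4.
x_1 = 6, y_1 = 1, z_1 = 1, w_1 = 2, d_1 = 2, x_2 = 2, y_2 = 6, z_2 = 5, w_2 = 3, h_2 = 2, x_3 = 1, y_3 = 4, z_3 = 3, w_3 = 2, h_3 = 3, x_4 = 5, y_4 = 6, z_4 = 2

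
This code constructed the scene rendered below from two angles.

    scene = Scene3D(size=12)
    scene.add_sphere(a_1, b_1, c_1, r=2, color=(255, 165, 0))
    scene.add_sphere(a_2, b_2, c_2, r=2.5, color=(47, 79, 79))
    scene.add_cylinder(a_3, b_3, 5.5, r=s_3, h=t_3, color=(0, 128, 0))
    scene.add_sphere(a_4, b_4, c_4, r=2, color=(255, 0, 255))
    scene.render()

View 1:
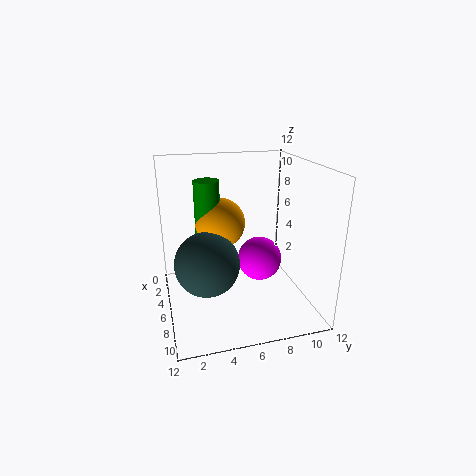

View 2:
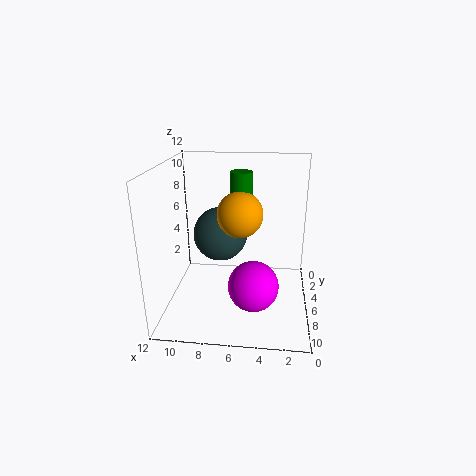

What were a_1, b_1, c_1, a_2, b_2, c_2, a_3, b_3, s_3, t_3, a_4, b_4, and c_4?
a_1 = 6, b_1 = 4.5, c_1 = 7.5, a_2 = 8, b_2 = 3, c_2 = 5, a_3 = 6, b_3 = 3.5, s_3 = 1, t_3 = 5.5, a_4 = 4.5, b_4 = 8.5, c_4 = 3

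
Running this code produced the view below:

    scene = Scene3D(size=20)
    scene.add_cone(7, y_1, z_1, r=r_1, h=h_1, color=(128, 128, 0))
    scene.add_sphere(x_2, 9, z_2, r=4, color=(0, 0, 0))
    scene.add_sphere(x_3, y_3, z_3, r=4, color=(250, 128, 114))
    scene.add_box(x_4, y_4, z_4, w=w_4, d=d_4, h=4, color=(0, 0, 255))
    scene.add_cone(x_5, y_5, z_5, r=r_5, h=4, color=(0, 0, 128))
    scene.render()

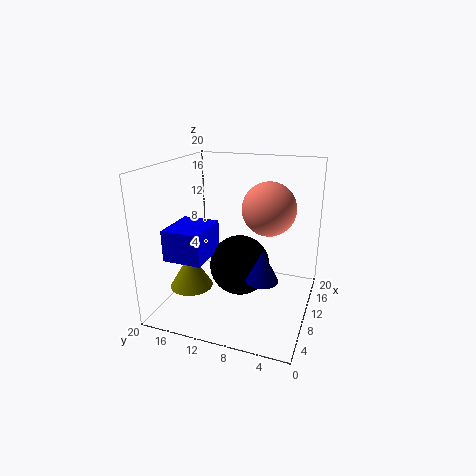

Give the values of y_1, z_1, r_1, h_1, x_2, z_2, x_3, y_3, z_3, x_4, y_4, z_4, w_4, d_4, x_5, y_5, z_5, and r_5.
y_1 = 16, z_1 = 3, r_1 = 3, h_1 = 5, x_2 = 8, z_2 = 7, x_3 = 15, y_3 = 7, z_3 = 13, x_4 = 2, y_4 = 12, z_4 = 9, w_4 = 6, d_4 = 5, x_5 = 5, y_5 = 5, z_5 = 7, r_5 = 2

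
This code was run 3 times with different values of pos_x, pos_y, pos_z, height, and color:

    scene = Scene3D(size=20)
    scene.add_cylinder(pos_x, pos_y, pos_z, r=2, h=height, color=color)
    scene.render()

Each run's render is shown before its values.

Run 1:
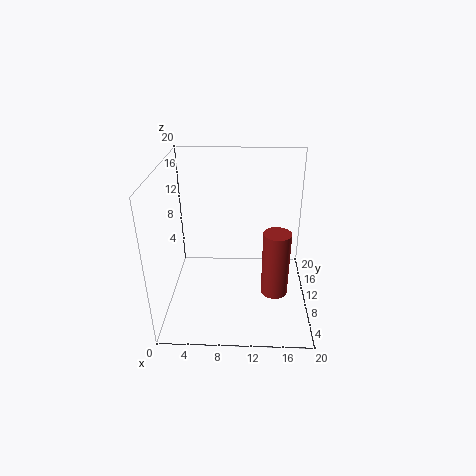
pos_x = 15.5; pos_y = 10.5; pos_z = 0.5; height = 10; color = 'brown'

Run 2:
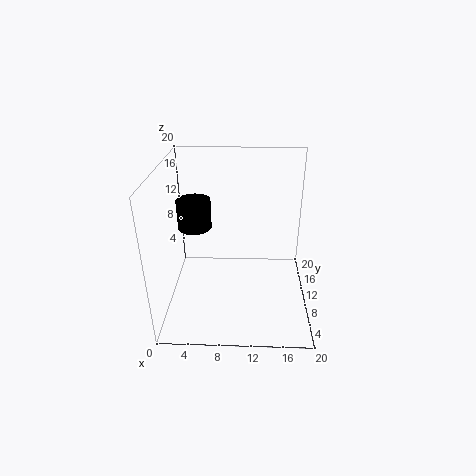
pos_x = 5; pos_y = 5.5; pos_z = 14; height = 3.5; color = 'black'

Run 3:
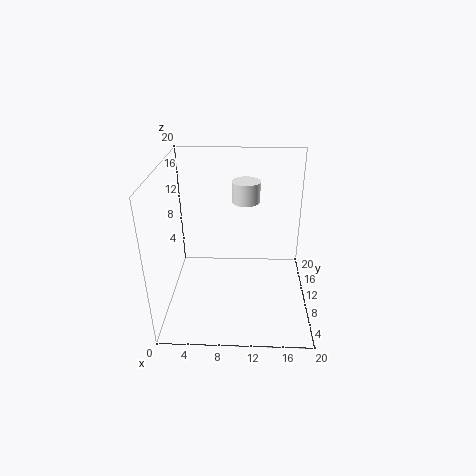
pos_x = 11; pos_y = 13.5; pos_z = 14; height = 3; color = 'white'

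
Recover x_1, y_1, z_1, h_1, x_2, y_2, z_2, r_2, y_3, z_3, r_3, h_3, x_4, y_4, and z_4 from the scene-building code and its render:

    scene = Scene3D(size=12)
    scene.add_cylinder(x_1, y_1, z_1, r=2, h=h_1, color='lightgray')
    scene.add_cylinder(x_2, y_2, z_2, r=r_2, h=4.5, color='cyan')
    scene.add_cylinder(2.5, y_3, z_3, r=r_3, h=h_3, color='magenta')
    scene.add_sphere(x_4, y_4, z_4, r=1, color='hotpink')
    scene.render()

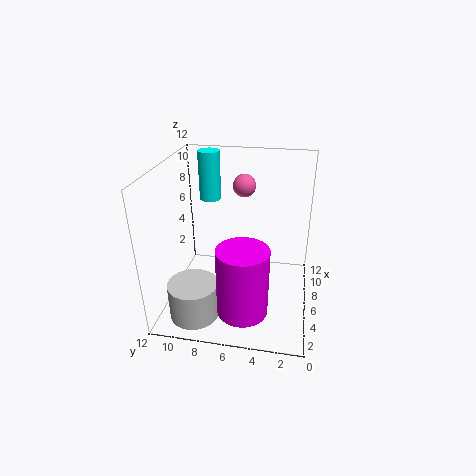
x_1 = 2.5
y_1 = 9
z_1 = 0.5
h_1 = 3
x_2 = 10.5
y_2 = 9.5
z_2 = 7.5
r_2 = 1
y_3 = 5
z_3 = 1.5
r_3 = 2
h_3 = 5.5
x_4 = 9
y_4 = 6
z_4 = 9.5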